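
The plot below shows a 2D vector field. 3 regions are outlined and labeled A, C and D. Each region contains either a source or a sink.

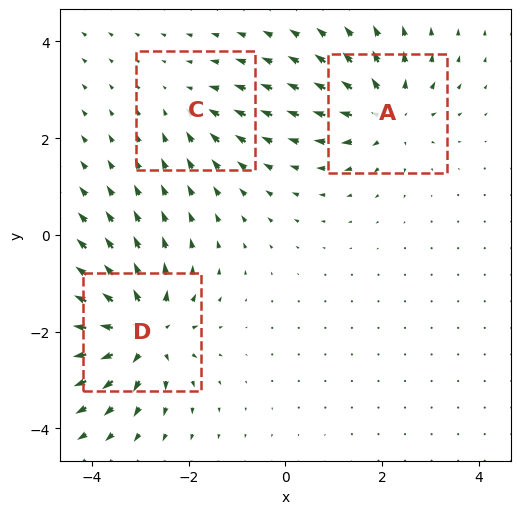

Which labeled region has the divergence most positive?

Divergence at each region's feature centre — A: about +4, C: about -2, D: about +5. Region D is most positive.

D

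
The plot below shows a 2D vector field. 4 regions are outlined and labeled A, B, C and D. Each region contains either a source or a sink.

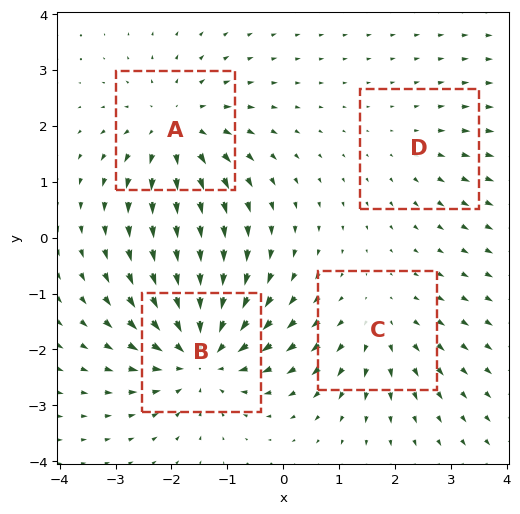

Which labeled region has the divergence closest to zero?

D

Divergence at each region's feature centre — A: about +5, B: about -6, C: about +3, D: about +2. Region D is closest to zero.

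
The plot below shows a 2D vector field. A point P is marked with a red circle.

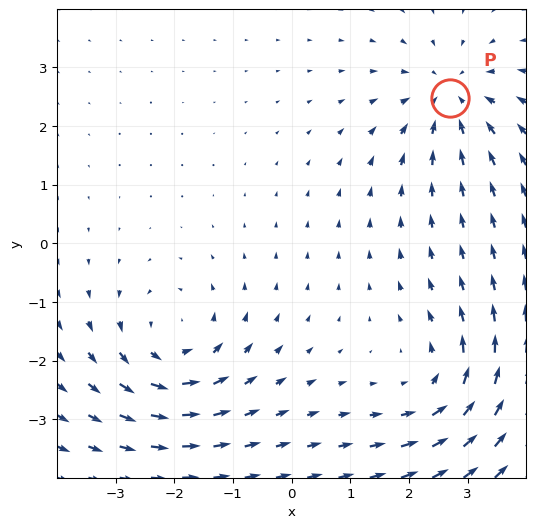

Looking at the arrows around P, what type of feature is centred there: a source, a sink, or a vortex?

At P (2.7, 2.5) the arrows converge inward. Divergence about -5, curl ≈0 — negative divergence with near-zero curl is a sink.

sink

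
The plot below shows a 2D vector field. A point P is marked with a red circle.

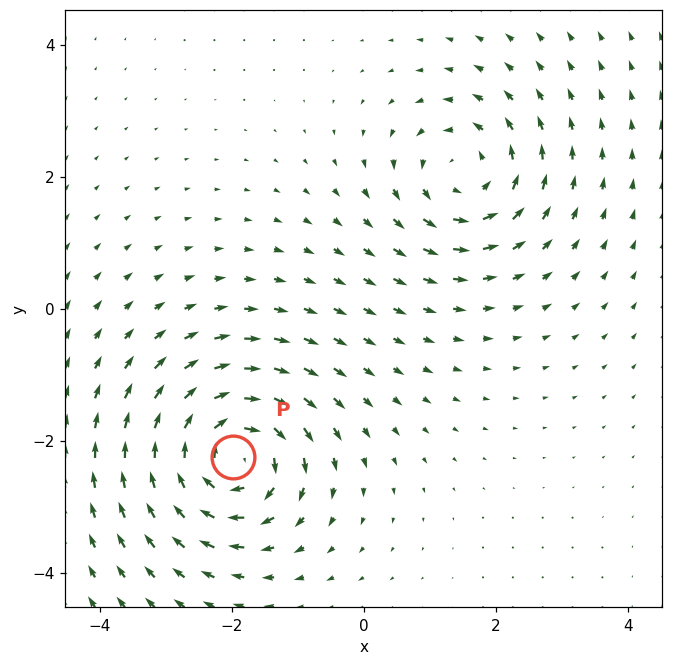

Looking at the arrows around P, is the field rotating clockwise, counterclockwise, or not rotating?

Near P at (-2.0, -2.2) the arrows circulate clockwise. The curl (z-component) there is about -6; negative curl means clockwise rotation.

clockwise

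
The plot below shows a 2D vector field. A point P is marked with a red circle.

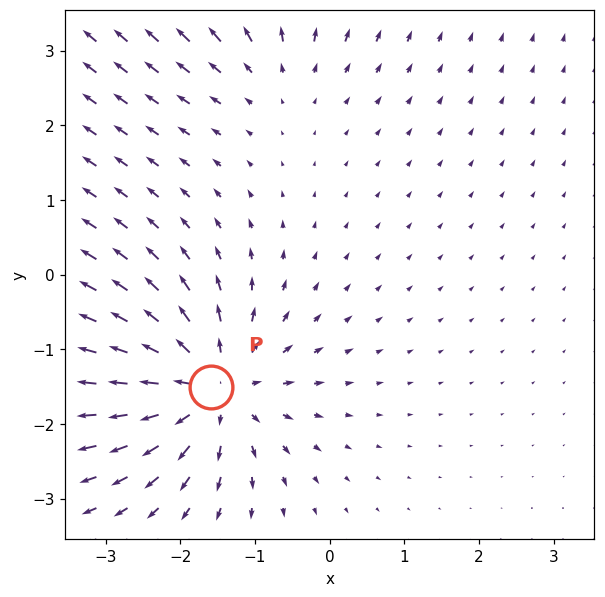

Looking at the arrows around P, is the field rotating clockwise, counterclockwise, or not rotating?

not rotating

Near P at (-1.6, -1.5) the arrows show no circulation. The curl there is ≈0.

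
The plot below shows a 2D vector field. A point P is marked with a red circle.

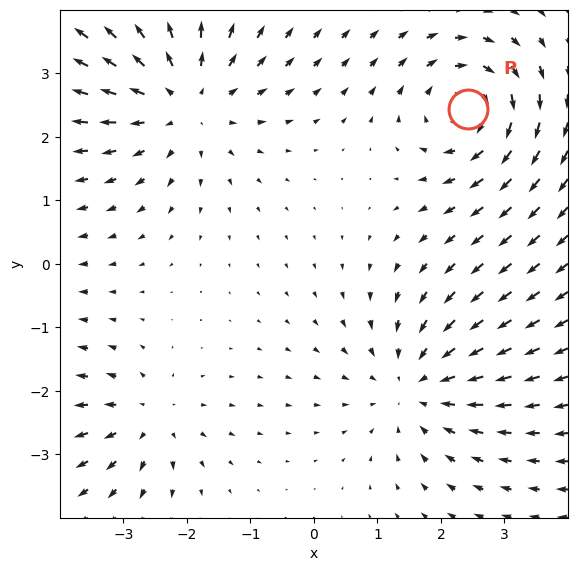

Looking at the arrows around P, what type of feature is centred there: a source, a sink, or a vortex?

At P (2.4, 2.4) the arrows circulate clockwise. Divergence ≈0, curl about -5 — near-zero divergence with nonzero curl is a vortex.

vortex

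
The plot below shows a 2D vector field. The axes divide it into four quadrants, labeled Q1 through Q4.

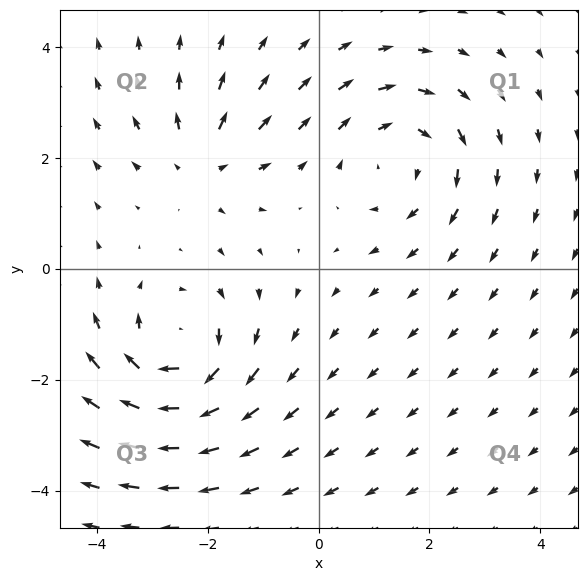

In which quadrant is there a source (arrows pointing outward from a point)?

Q2

The source sits at approximately (-2.1, 1.9), which lies in quadrant Q2. The divergence there is about +3, positive as expected for a source.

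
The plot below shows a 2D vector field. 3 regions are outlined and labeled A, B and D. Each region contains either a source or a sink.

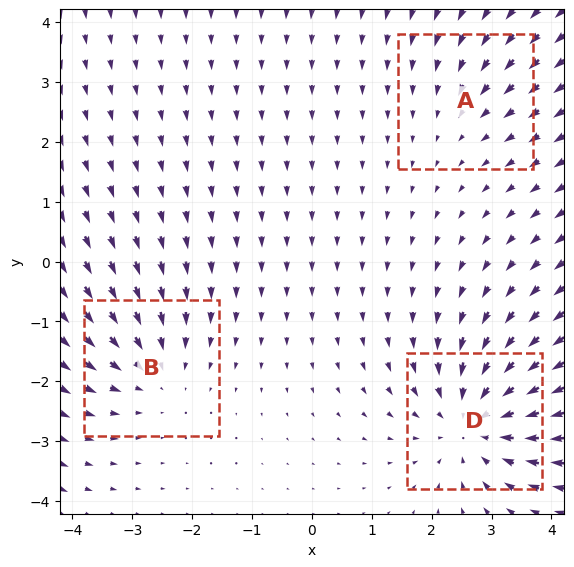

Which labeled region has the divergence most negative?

Divergence at each region's feature centre — A: about -2, B: about -3, D: about -4. Region D is most negative.

D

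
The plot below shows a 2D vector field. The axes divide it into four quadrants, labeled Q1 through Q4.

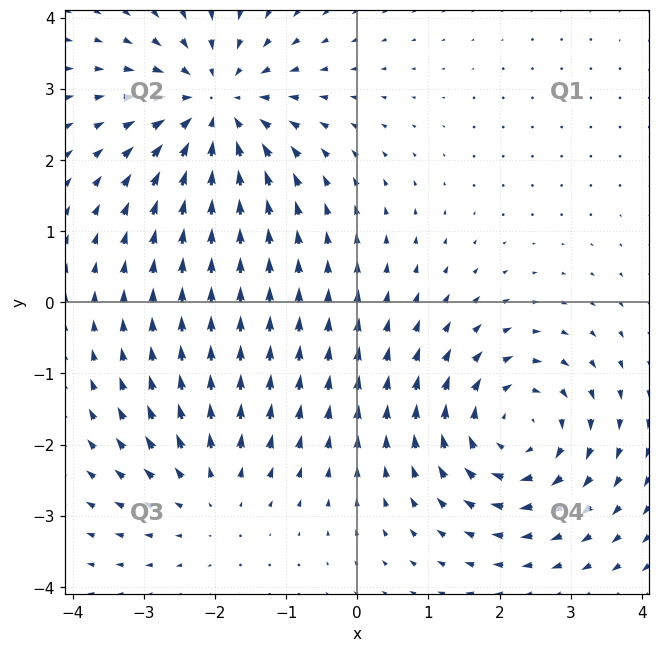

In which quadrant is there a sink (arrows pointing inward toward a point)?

Q2

The sink sits at approximately (-2.0, 2.8), which lies in quadrant Q2. The divergence there is about -5, negative as expected for a sink.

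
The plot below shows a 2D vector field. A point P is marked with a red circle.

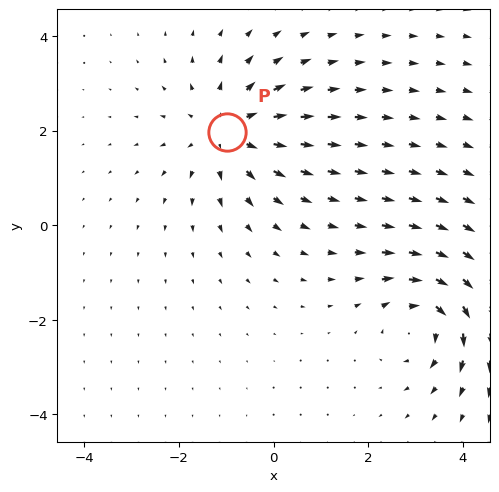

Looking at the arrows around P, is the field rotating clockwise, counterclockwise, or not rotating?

Near P at (-1.0, 2.0) the arrows show no circulation. The curl there is ≈0.

not rotating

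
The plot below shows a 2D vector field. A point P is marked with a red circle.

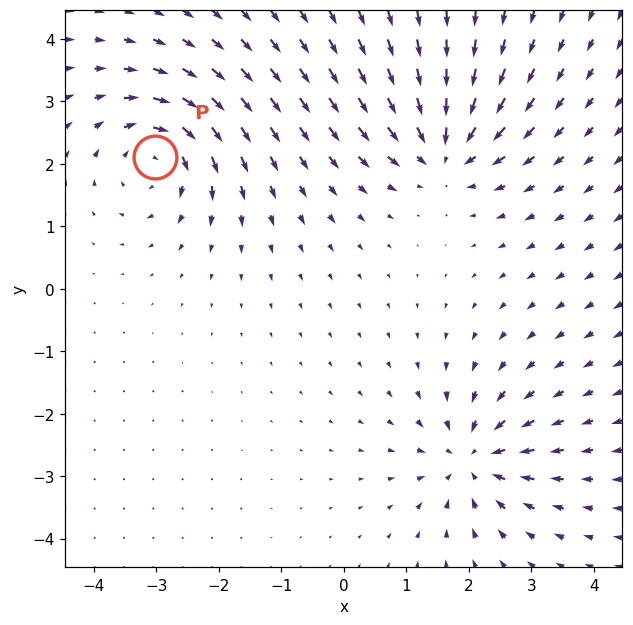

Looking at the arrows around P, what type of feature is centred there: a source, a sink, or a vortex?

vortex

At P (-3.0, 2.1) the arrows circulate clockwise. Divergence ≈0, curl about -6 — near-zero divergence with nonzero curl is a vortex.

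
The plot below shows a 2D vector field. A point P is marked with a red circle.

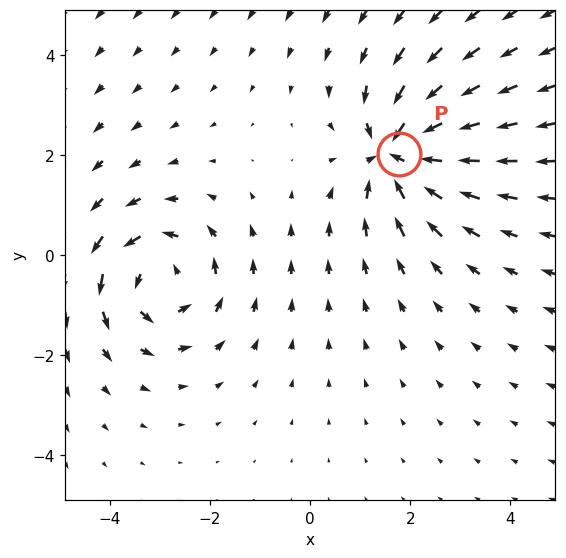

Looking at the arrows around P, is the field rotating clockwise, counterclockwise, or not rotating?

not rotating

Near P at (1.8, 2.0) the arrows show no circulation. The curl there is ≈0.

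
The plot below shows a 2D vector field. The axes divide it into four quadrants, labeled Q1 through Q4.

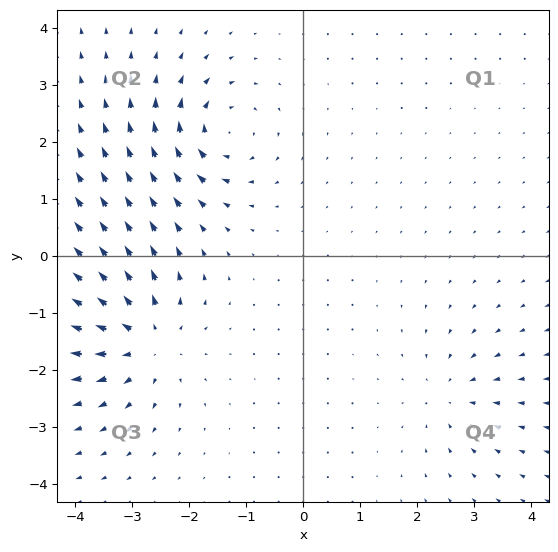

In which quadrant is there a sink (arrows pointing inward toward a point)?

The sink sits at approximately (2.6, -2.5), which lies in quadrant Q4. The divergence there is about -3, negative as expected for a sink.

Q4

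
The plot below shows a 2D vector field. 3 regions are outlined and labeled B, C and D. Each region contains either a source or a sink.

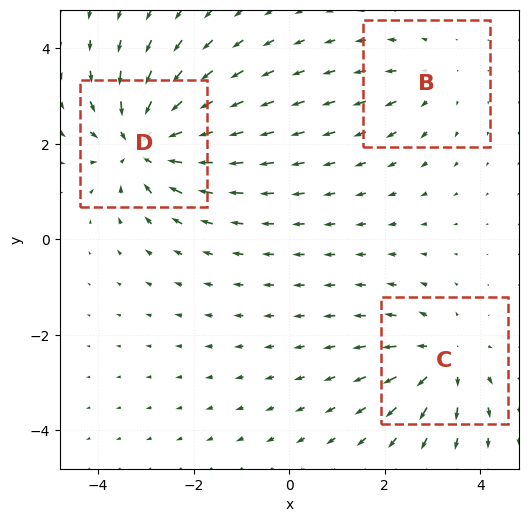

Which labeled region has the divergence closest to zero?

B

Divergence at each region's feature centre — B: about +2, C: about +3, D: about -5. Region B is closest to zero.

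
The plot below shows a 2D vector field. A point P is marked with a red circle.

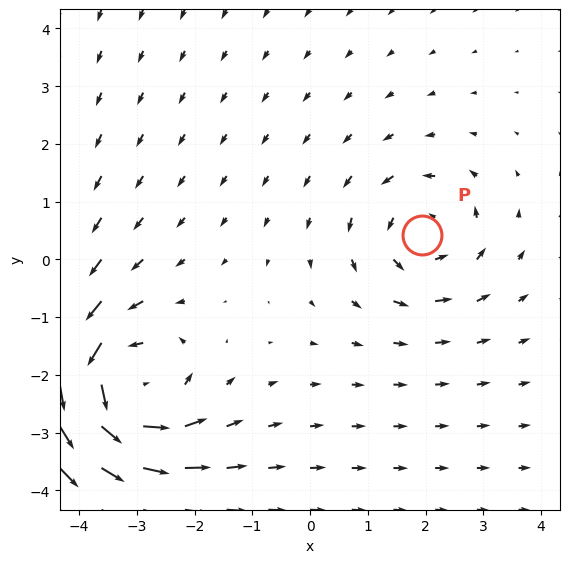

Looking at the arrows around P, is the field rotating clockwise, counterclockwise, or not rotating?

Near P at (1.9, 0.4) the arrows circulate counterclockwise. The curl (z-component) there is about +3; positive curl means counterclockwise rotation.

counterclockwise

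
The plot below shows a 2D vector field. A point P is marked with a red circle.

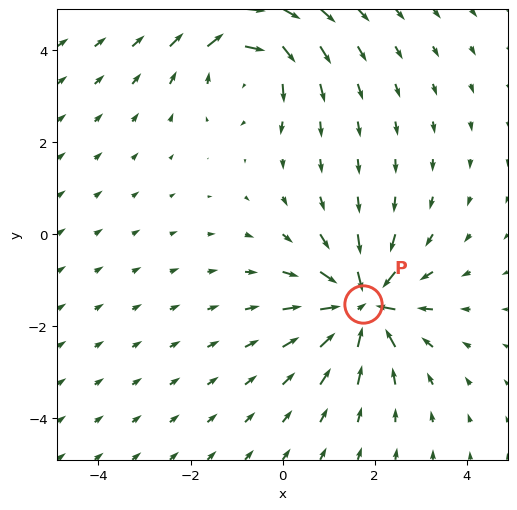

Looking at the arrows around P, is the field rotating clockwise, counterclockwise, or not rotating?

not rotating

Near P at (1.8, -1.5) the arrows show no circulation. The curl there is ≈0.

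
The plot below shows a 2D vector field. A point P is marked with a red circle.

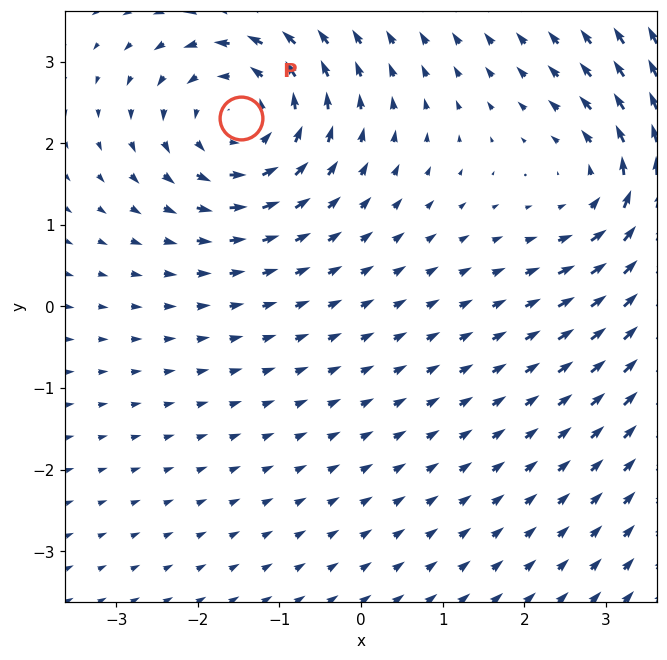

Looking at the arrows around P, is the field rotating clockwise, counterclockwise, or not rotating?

Near P at (-1.5, 2.3) the arrows circulate counterclockwise. The curl (z-component) there is about +3; positive curl means counterclockwise rotation.

counterclockwise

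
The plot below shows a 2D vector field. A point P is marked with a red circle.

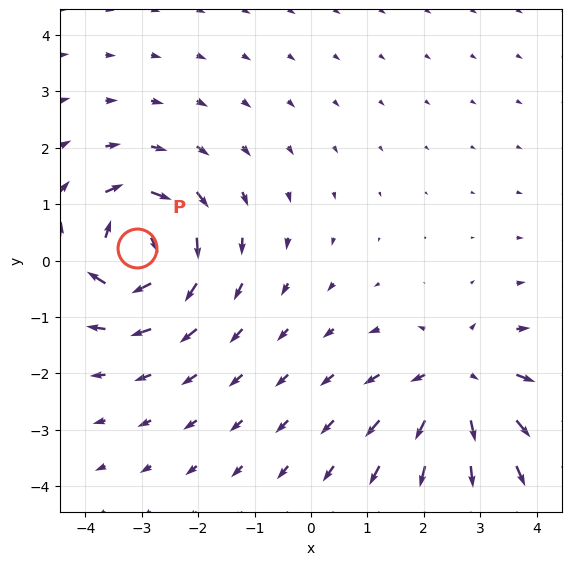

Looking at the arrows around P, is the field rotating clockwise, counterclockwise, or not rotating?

clockwise

Near P at (-3.1, 0.2) the arrows circulate clockwise. The curl (z-component) there is about -6; negative curl means clockwise rotation.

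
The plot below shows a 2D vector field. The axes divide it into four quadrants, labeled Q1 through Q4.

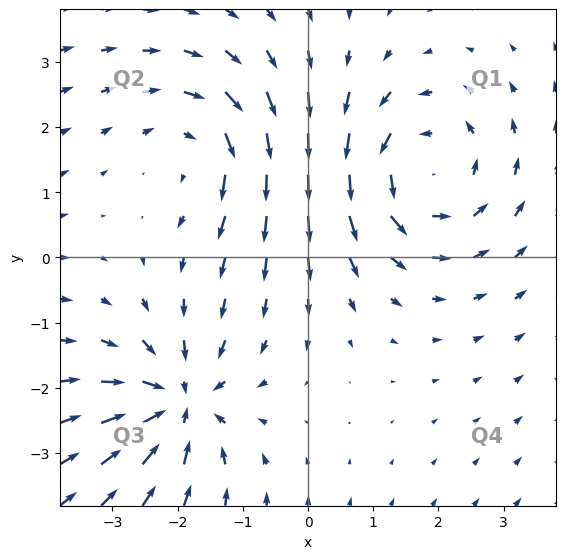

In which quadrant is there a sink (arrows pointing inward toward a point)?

Q3

The sink sits at approximately (-2.0, -2.2), which lies in quadrant Q3. The divergence there is about -4, negative as expected for a sink.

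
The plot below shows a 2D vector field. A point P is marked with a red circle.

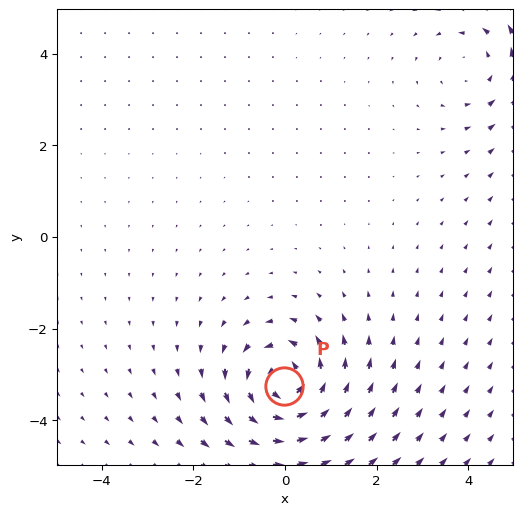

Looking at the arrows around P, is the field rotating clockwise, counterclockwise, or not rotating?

counterclockwise

Near P at (-0.0, -3.3) the arrows circulate counterclockwise. The curl (z-component) there is about +6; positive curl means counterclockwise rotation.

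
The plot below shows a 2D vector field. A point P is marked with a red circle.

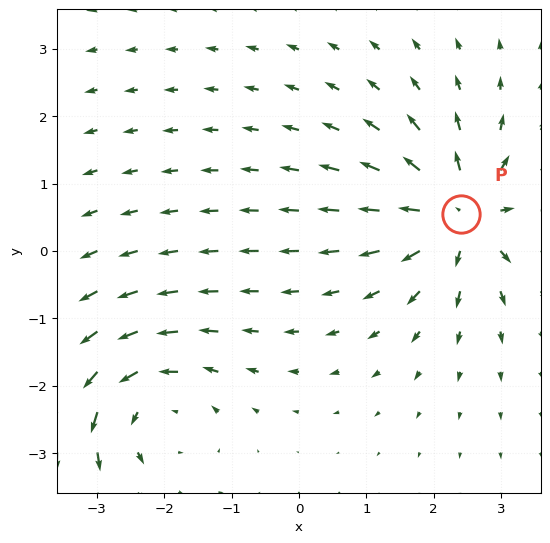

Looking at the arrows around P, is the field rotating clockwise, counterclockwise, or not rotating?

Near P at (2.4, 0.5) the arrows show no circulation. The curl there is ≈0.

not rotating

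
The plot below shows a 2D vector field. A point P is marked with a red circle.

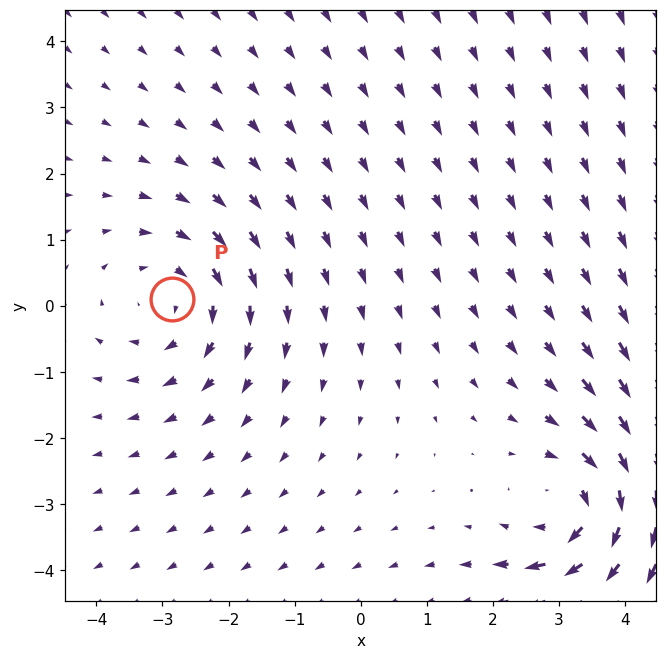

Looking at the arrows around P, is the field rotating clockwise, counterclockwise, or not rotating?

Near P at (-2.9, 0.1) the arrows circulate clockwise. The curl (z-component) there is about -3; negative curl means clockwise rotation.

clockwise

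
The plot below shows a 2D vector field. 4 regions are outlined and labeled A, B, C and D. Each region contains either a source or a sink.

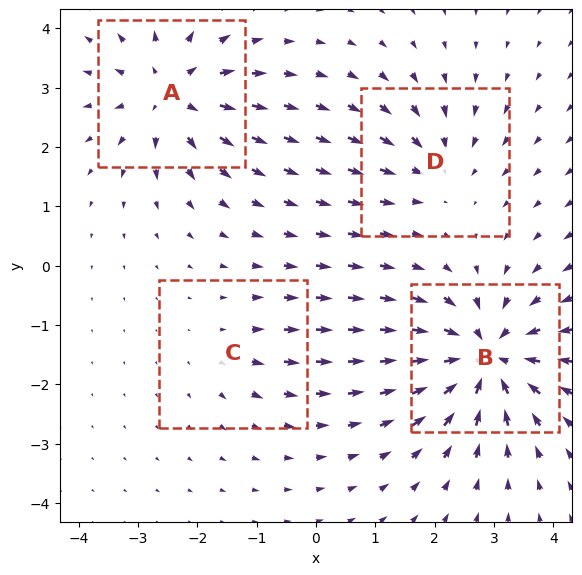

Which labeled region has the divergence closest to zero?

C

Divergence at each region's feature centre — A: about +6, B: about -8, C: about +2, D: about -4. Region C is closest to zero.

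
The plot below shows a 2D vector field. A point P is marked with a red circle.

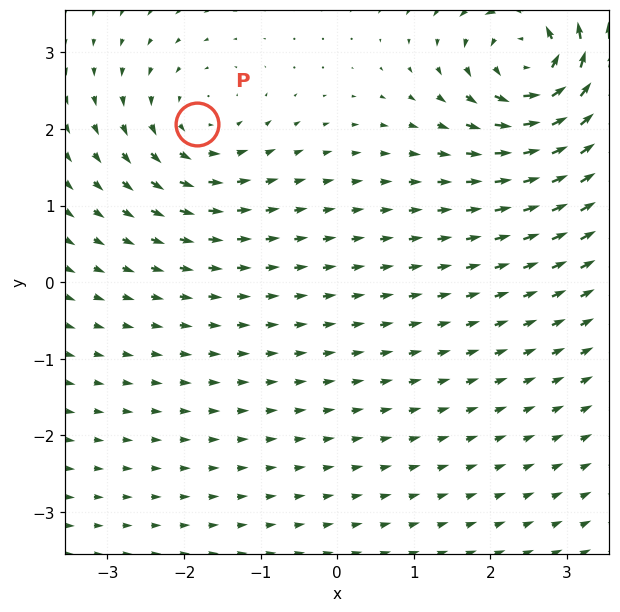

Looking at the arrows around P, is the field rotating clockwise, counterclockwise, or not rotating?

Near P at (-1.8, 2.1) the arrows circulate counterclockwise. The curl (z-component) there is about +3; positive curl means counterclockwise rotation.

counterclockwise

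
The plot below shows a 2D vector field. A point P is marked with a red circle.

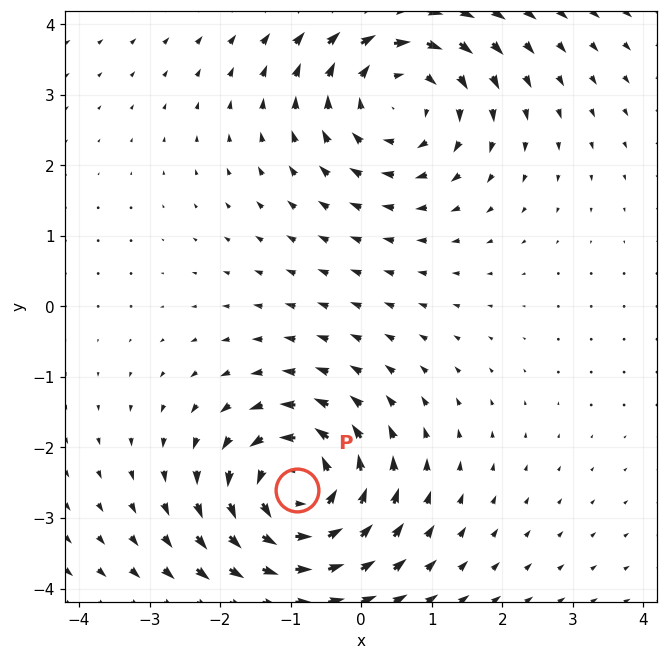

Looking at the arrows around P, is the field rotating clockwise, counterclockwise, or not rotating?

counterclockwise

Near P at (-0.9, -2.6) the arrows circulate counterclockwise. The curl (z-component) there is about +6; positive curl means counterclockwise rotation.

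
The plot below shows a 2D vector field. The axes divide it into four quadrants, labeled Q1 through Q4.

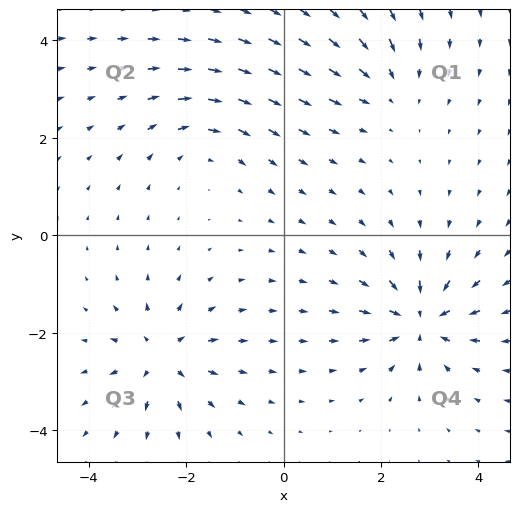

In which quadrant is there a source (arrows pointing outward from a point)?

The source sits at approximately (-2.5, -2.5), which lies in quadrant Q3. The divergence there is about +5, positive as expected for a source.

Q3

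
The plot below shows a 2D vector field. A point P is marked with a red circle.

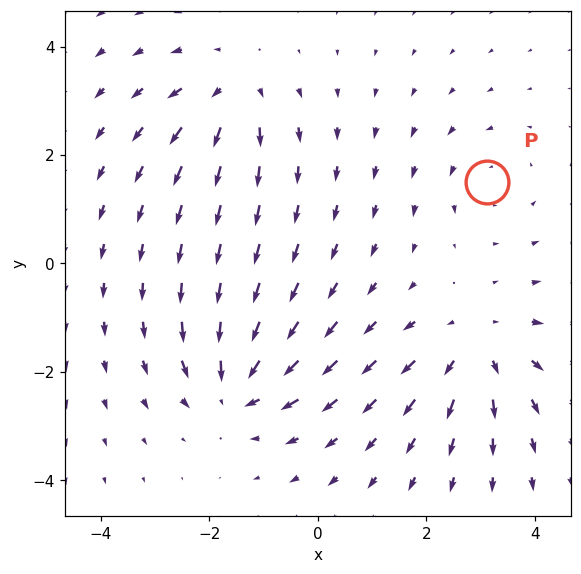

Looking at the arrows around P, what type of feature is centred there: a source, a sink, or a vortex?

At P (3.1, 1.5) the arrows circulate counterclockwise. Divergence ≈0, curl about +3 — near-zero divergence with nonzero curl is a vortex.

vortex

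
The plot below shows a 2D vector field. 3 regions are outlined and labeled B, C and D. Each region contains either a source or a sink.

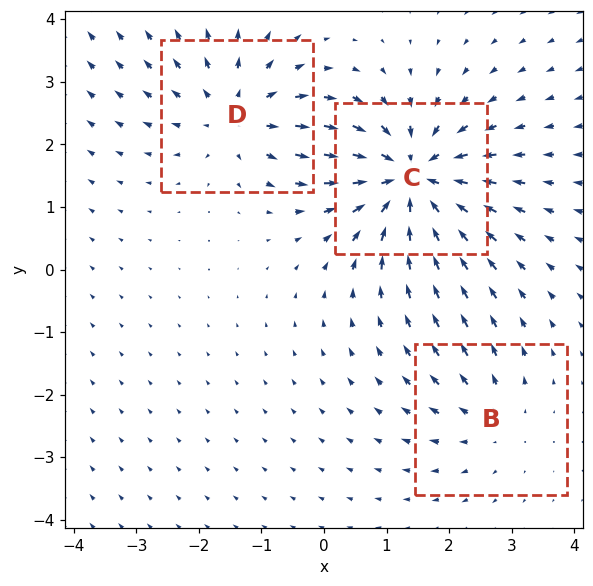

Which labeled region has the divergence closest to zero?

Divergence at each region's feature centre — B: about +2, C: about -5, D: about +4. Region B is closest to zero.

B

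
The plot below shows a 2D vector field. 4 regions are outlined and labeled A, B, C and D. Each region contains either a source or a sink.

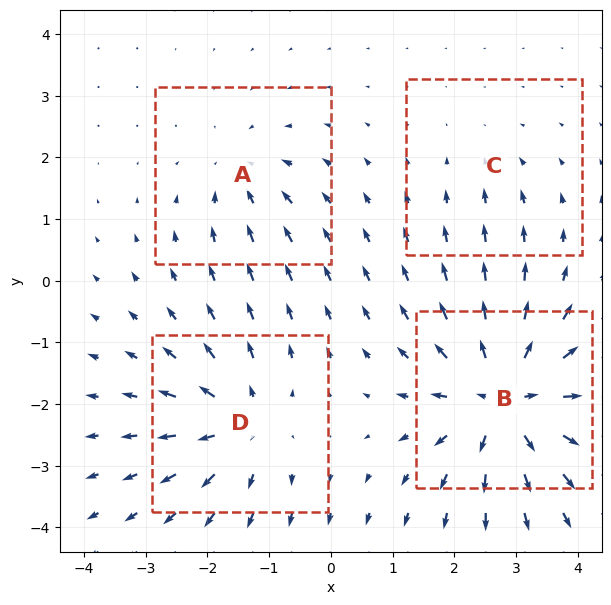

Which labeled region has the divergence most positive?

Divergence at each region's feature centre — A: about -3, B: about +8, C: about -2, D: about +5. Region B is most positive.

B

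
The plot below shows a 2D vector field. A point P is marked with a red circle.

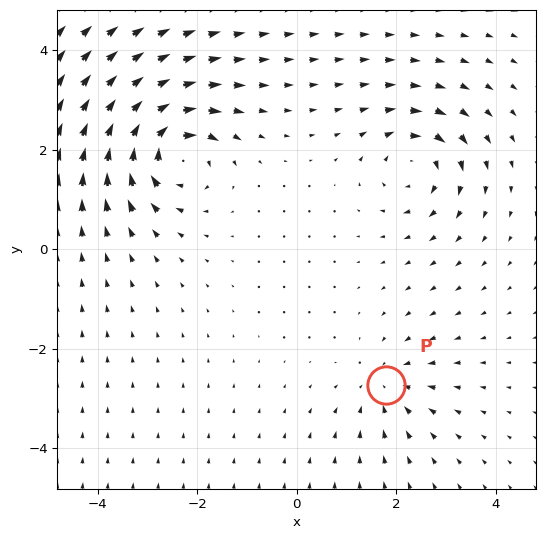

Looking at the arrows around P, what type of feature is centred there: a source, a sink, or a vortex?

At P (1.8, -2.7) the arrows converge inward. Divergence about -3, curl ≈0 — negative divergence with near-zero curl is a sink.

sink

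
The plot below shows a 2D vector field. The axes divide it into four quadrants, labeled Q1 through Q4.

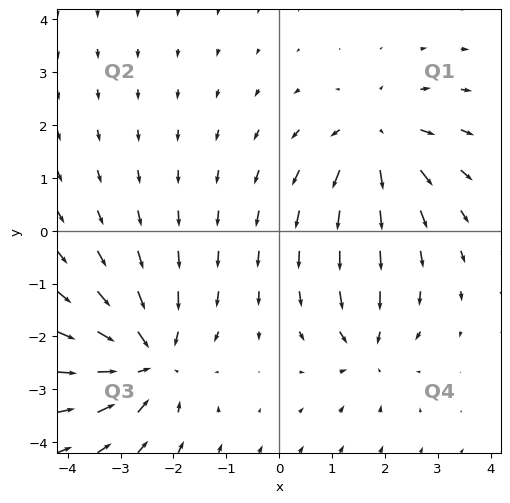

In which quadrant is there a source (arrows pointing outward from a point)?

Q1

The source sits at approximately (1.9, 1.7), which lies in quadrant Q1. The divergence there is about +4, positive as expected for a source.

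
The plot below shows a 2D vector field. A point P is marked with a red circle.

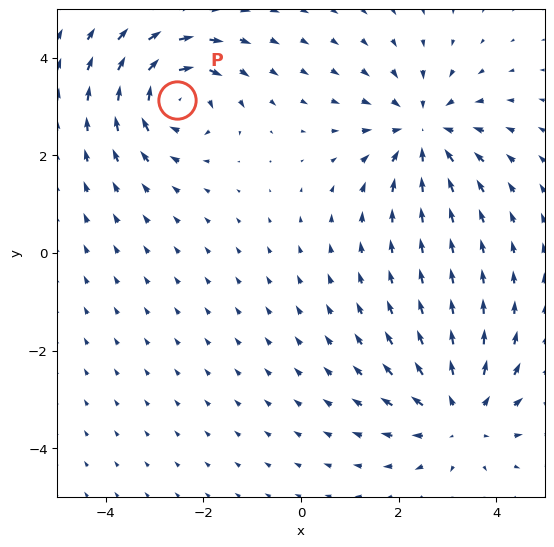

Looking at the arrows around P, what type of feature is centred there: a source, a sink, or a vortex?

At P (-2.5, 3.1) the arrows circulate clockwise. Divergence ≈0, curl about -5 — near-zero divergence with nonzero curl is a vortex.

vortex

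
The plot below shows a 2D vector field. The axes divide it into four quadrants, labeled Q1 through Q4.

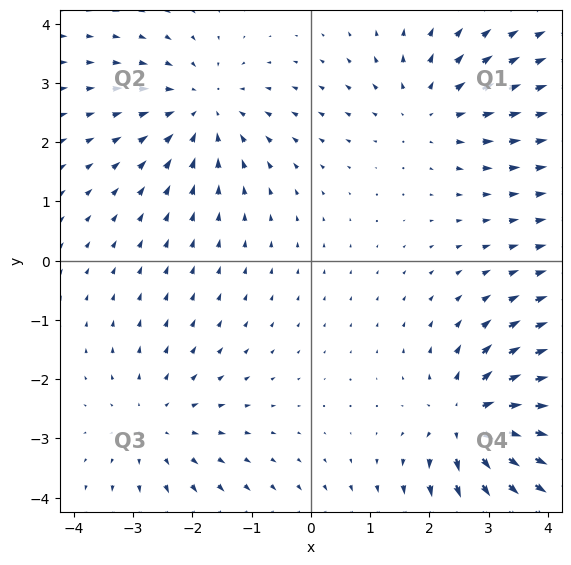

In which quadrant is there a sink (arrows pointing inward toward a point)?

Q2

The sink sits at approximately (-1.8, 2.6), which lies in quadrant Q2. The divergence there is about -3, negative as expected for a sink.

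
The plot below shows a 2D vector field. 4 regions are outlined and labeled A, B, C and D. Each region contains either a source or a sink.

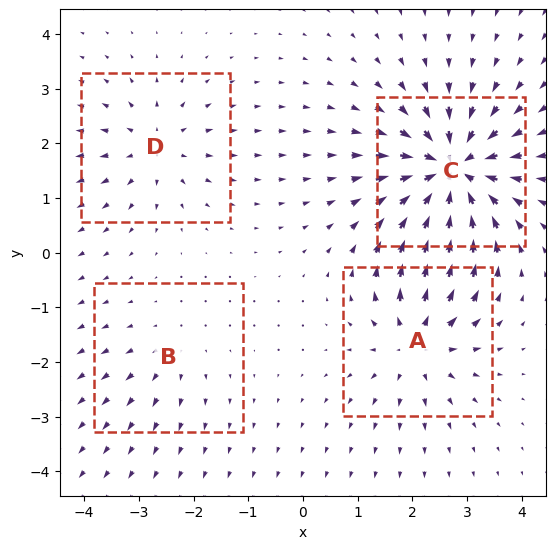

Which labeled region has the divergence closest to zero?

Divergence at each region's feature centre — A: about +6, B: about +3, C: about -9, D: about +4. Region B is closest to zero.

B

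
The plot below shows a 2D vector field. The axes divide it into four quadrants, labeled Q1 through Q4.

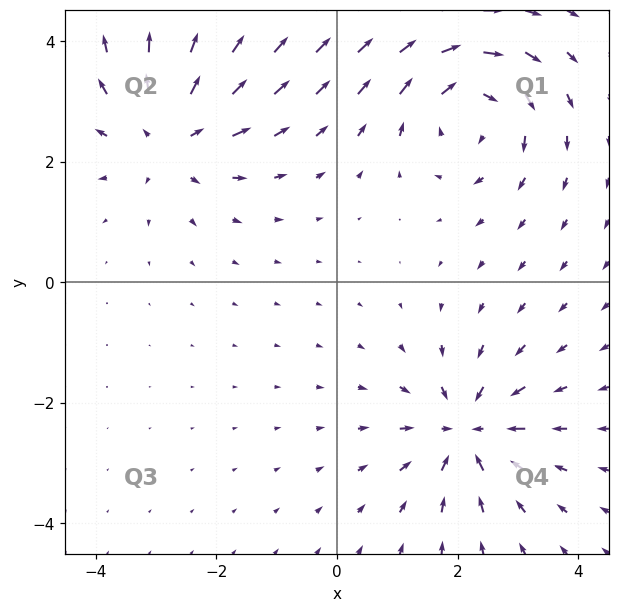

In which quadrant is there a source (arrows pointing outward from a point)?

The source sits at approximately (-2.8, 2.4), which lies in quadrant Q2. The divergence there is about +4, positive as expected for a source.

Q2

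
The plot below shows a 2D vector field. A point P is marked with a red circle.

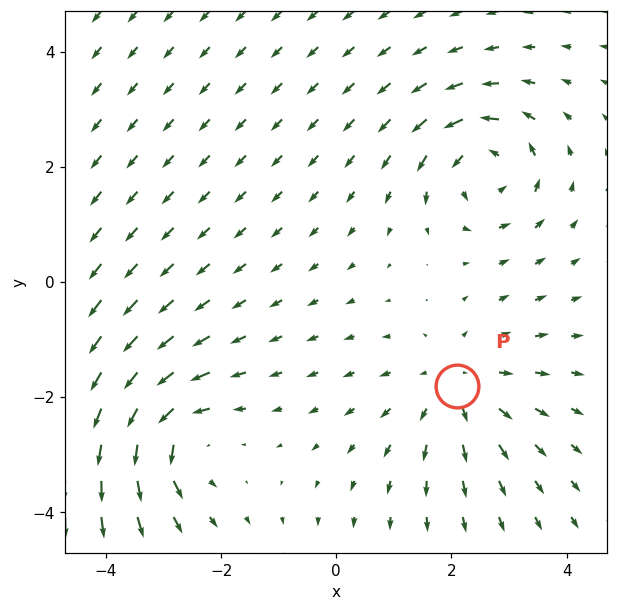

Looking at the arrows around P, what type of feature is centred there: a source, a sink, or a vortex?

source

At P (2.1, -1.8) the arrows spread outward. Divergence about +2, curl ≈0 — positive divergence with near-zero curl is a source.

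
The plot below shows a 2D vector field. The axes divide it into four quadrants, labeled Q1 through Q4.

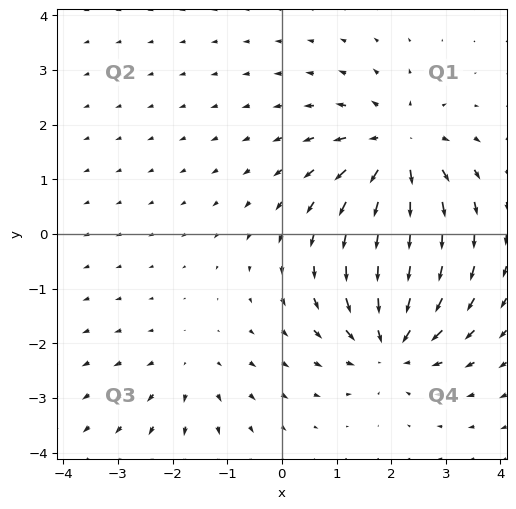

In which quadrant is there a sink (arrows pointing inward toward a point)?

Q4

The sink sits at approximately (2.0, -2.0), which lies in quadrant Q4. The divergence there is about -5, negative as expected for a sink.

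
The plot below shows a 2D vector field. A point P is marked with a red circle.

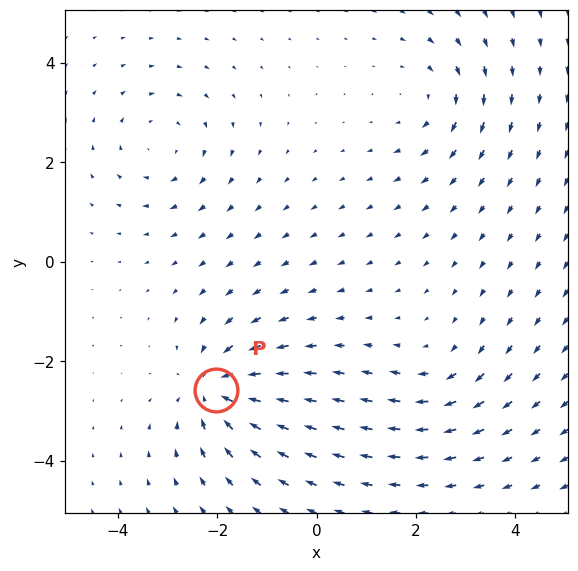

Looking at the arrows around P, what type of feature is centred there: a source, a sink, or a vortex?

At P (-2.0, -2.6) the arrows converge inward. Divergence about -5, curl ≈0 — negative divergence with near-zero curl is a sink.

sink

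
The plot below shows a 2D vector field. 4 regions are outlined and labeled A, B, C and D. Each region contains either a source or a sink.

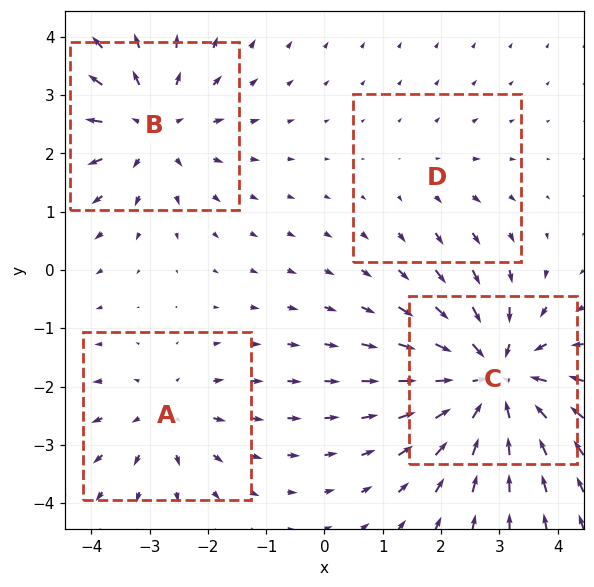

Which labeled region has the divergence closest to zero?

D

Divergence at each region's feature centre — A: about +3, B: about +4, C: about -6, D: about +2. Region D is closest to zero.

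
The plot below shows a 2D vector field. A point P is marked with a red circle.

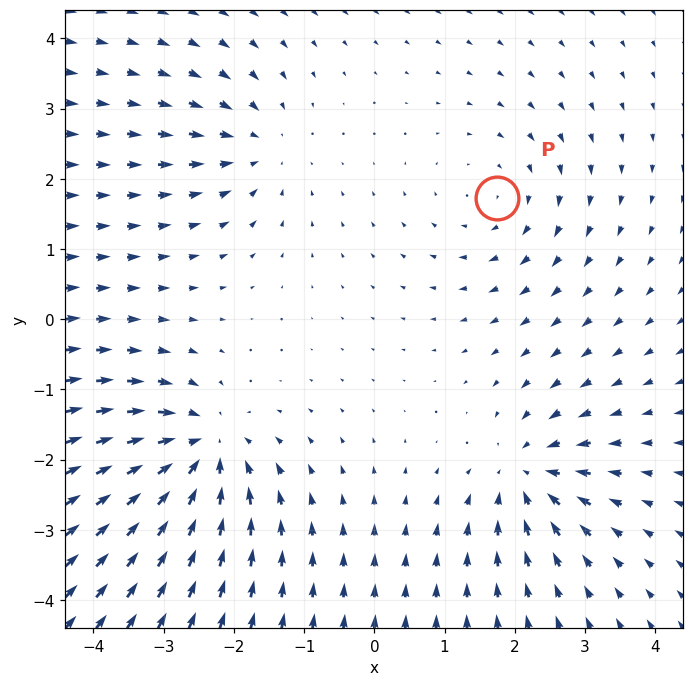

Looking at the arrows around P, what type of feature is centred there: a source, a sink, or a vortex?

At P (1.7, 1.7) the arrows circulate clockwise. Divergence ≈0, curl about -3 — near-zero divergence with nonzero curl is a vortex.

vortex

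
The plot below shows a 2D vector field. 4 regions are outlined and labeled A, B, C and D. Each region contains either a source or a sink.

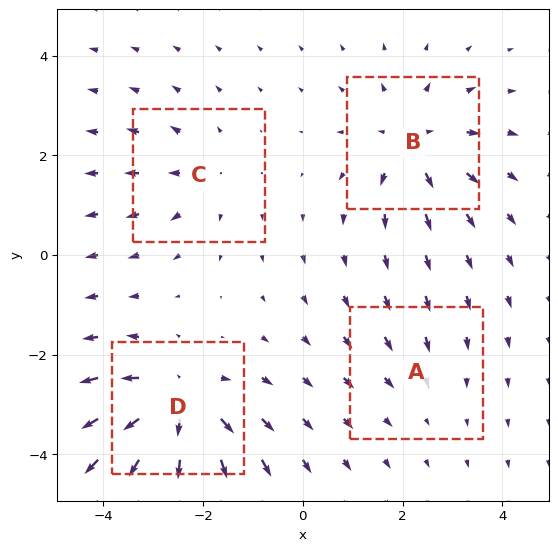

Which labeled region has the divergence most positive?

Divergence at each region's feature centre — A: about -2, B: about +5, C: about +3, D: about +7. Region D is most positive.

D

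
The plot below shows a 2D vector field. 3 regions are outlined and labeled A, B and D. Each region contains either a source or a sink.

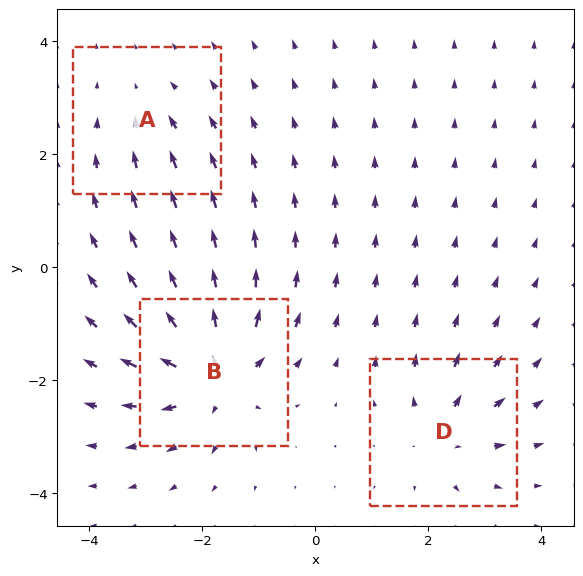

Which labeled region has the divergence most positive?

B

Divergence at each region's feature centre — A: about -2, B: about +6, D: about +4. Region B is most positive.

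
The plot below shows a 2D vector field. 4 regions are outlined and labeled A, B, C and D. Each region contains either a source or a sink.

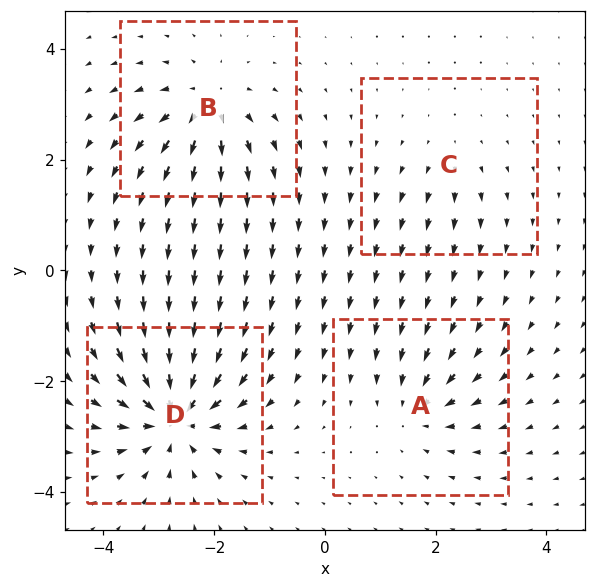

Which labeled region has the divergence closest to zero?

C

Divergence at each region's feature centre — A: about -4, B: about +6, C: about +2, D: about -9. Region C is closest to zero.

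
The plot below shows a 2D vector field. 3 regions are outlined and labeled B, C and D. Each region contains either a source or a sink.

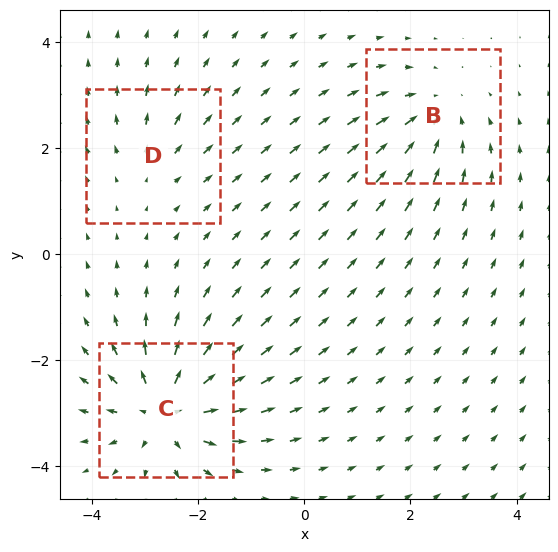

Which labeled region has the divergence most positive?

Divergence at each region's feature centre — B: about -4, C: about +6, D: about +2. Region C is most positive.

C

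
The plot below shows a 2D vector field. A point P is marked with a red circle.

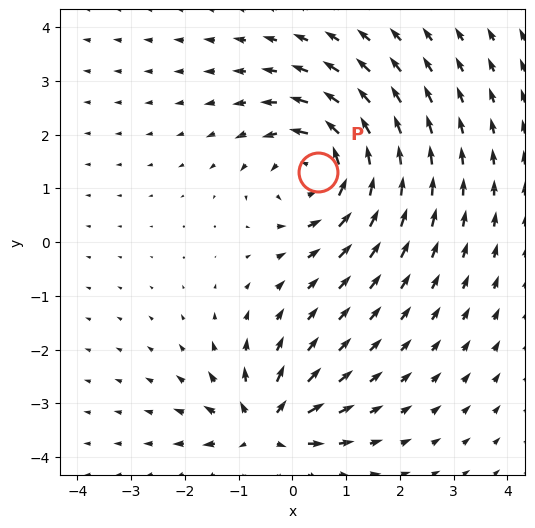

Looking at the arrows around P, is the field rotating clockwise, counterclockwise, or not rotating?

Near P at (0.5, 1.3) the arrows circulate counterclockwise. The curl (z-component) there is about +4; positive curl means counterclockwise rotation.

counterclockwise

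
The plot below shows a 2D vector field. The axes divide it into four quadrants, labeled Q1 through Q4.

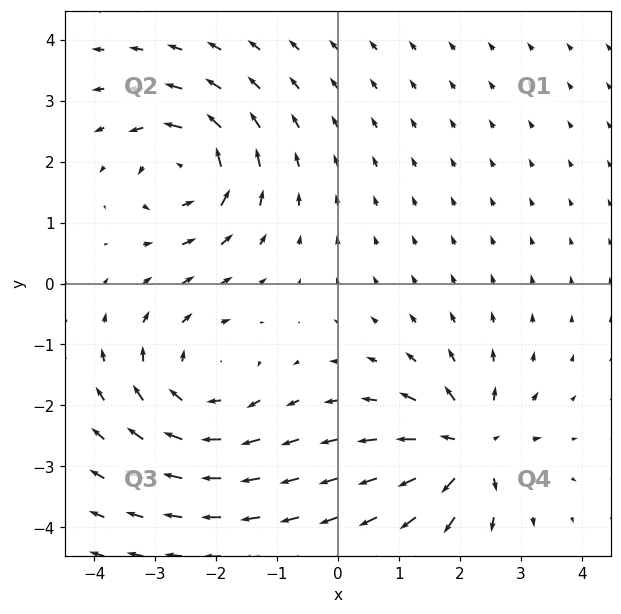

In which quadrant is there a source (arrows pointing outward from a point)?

Q4

The source sits at approximately (2.2, -2.7), which lies in quadrant Q4. The divergence there is about +6, positive as expected for a source.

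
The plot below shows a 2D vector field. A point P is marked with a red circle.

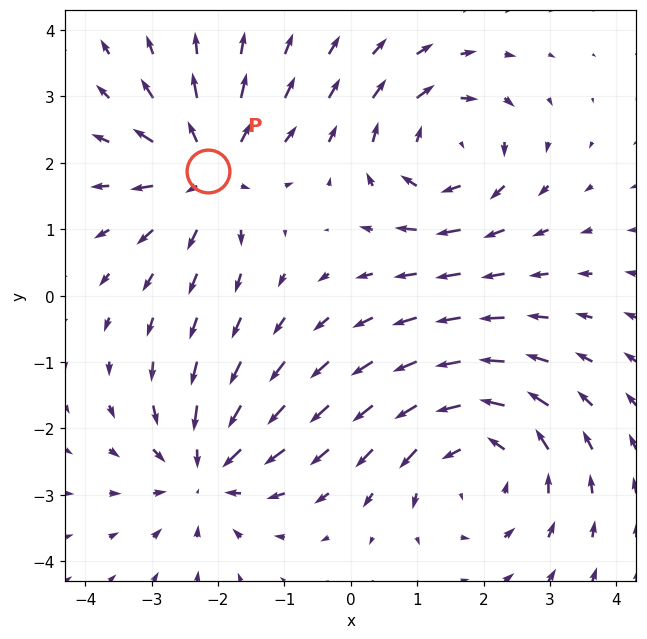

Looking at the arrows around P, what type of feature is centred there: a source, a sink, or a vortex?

At P (-2.2, 1.9) the arrows spread outward. Divergence about +5, curl ≈0 — positive divergence with near-zero curl is a source.

source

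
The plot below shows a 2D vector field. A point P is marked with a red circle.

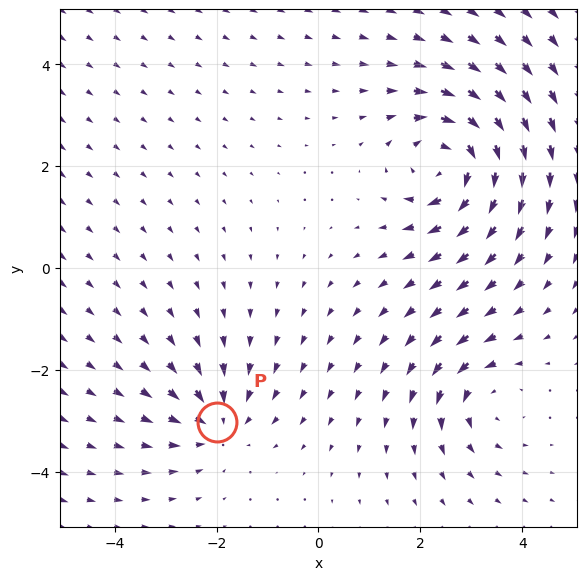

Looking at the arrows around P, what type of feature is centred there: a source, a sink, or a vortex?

sink

At P (-2.0, -3.0) the arrows converge inward. Divergence about -3, curl ≈0 — negative divergence with near-zero curl is a sink.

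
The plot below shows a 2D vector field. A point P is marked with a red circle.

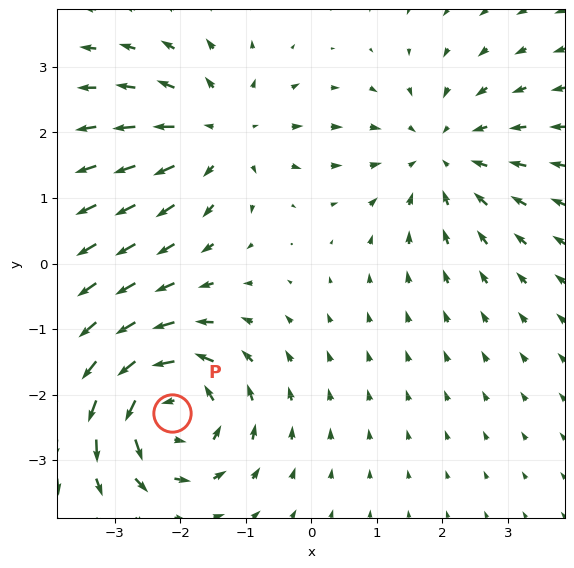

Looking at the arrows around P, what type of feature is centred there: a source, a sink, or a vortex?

At P (-2.1, -2.3) the arrows circulate counterclockwise. Divergence ≈0, curl about +6 — near-zero divergence with nonzero curl is a vortex.

vortex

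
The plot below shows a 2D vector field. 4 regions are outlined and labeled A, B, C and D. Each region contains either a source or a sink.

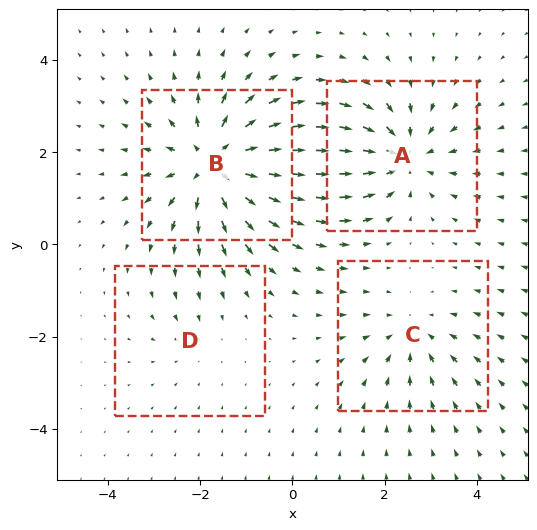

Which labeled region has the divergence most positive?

B

Divergence at each region's feature centre — A: about -5, B: about +6, C: about -3, D: about -2. Region B is most positive.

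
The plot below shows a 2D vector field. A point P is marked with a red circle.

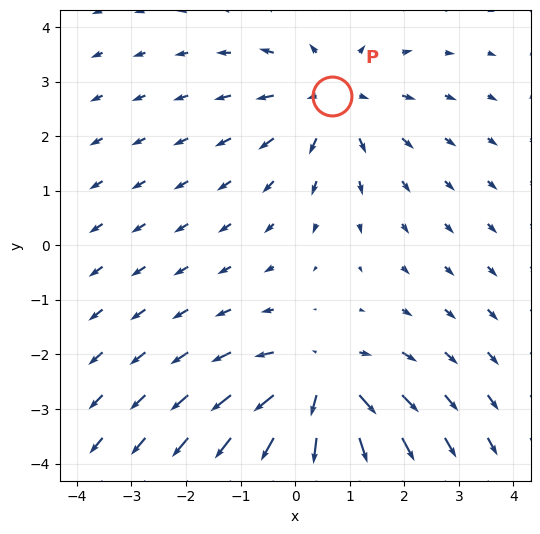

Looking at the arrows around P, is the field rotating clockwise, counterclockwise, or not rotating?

not rotating

Near P at (0.7, 2.7) the arrows show no circulation. The curl there is ≈0.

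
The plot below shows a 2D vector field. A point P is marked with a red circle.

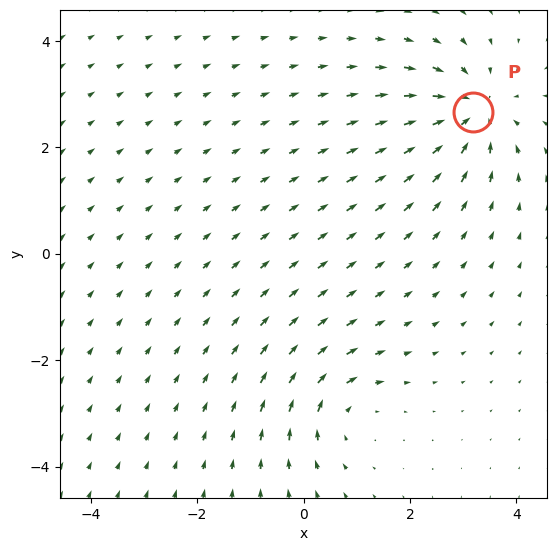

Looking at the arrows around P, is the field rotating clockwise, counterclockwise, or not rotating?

not rotating

Near P at (3.2, 2.7) the arrows show no circulation. The curl there is ≈0.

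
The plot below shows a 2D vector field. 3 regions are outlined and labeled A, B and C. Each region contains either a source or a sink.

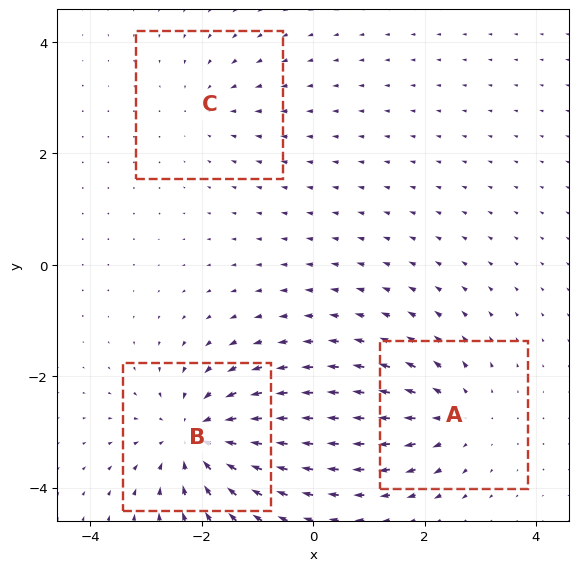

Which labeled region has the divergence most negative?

B

Divergence at each region's feature centre — A: about +3, B: about -5, C: about -2. Region B is most negative.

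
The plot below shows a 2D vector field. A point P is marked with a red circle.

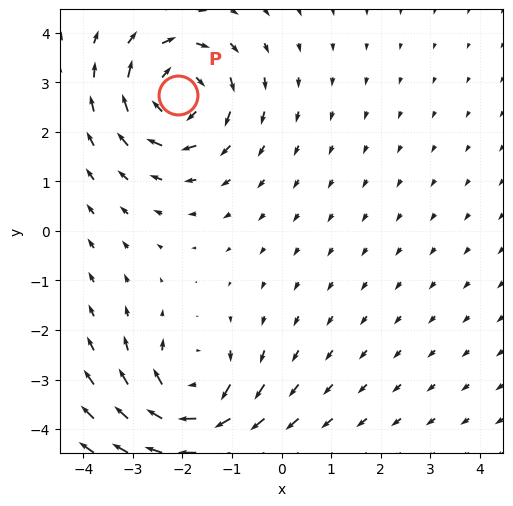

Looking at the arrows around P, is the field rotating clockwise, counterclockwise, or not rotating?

Near P at (-2.1, 2.7) the arrows circulate clockwise. The curl (z-component) there is about -5; negative curl means clockwise rotation.

clockwise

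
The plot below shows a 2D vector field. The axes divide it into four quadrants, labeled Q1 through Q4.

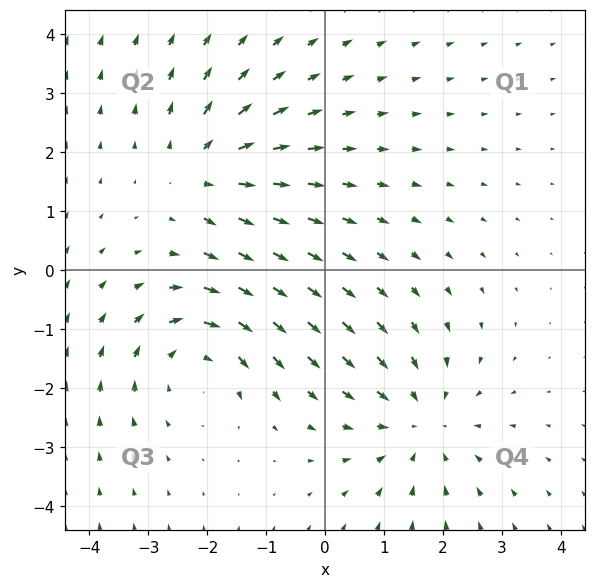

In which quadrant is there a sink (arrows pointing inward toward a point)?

The sink sits at approximately (1.6, -2.6), which lies in quadrant Q4. The divergence there is about -3, negative as expected for a sink.

Q4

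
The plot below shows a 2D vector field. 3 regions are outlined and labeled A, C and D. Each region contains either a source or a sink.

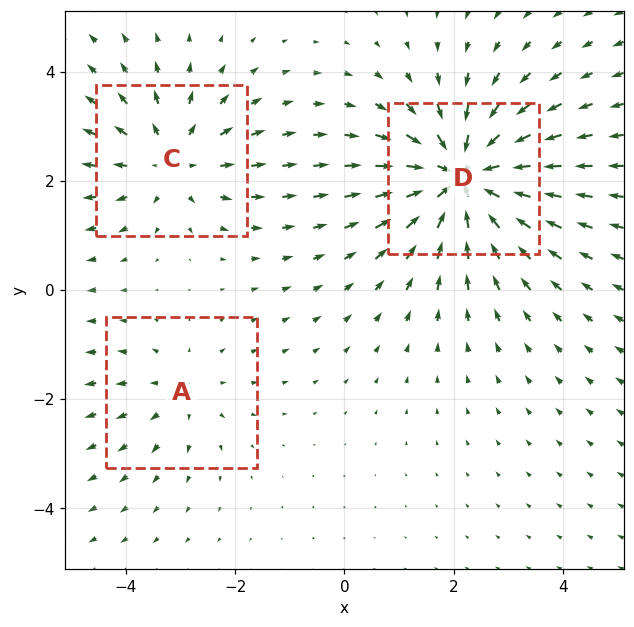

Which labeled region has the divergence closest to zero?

Divergence at each region's feature centre — A: about +2, C: about +3, D: about -5. Region A is closest to zero.

A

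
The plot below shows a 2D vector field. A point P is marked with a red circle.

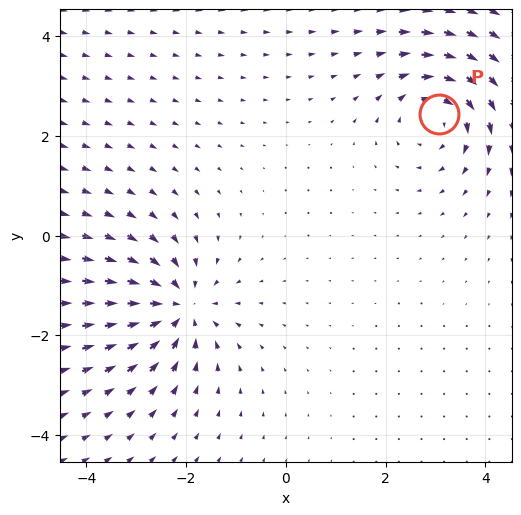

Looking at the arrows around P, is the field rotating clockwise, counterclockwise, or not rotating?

Near P at (3.1, 2.4) the arrows circulate clockwise. The curl (z-component) there is about -4; negative curl means clockwise rotation.

clockwise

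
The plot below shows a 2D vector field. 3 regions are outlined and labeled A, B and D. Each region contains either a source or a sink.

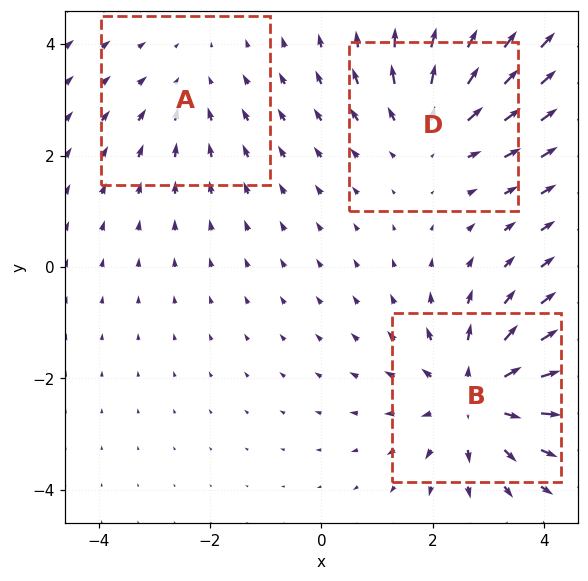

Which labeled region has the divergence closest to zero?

A

Divergence at each region's feature centre — A: about -2, B: about +4, D: about +3. Region A is closest to zero.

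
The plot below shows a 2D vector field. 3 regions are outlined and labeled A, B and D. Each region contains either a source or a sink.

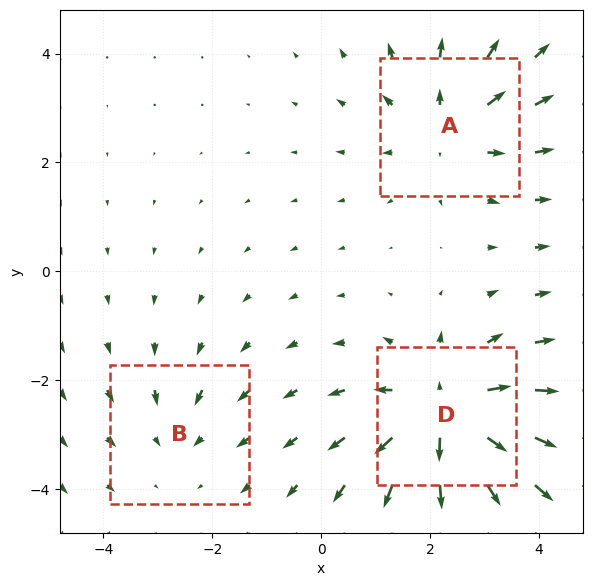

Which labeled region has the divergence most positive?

D

Divergence at each region's feature centre — A: about +3, B: about -2, D: about +5. Region D is most positive.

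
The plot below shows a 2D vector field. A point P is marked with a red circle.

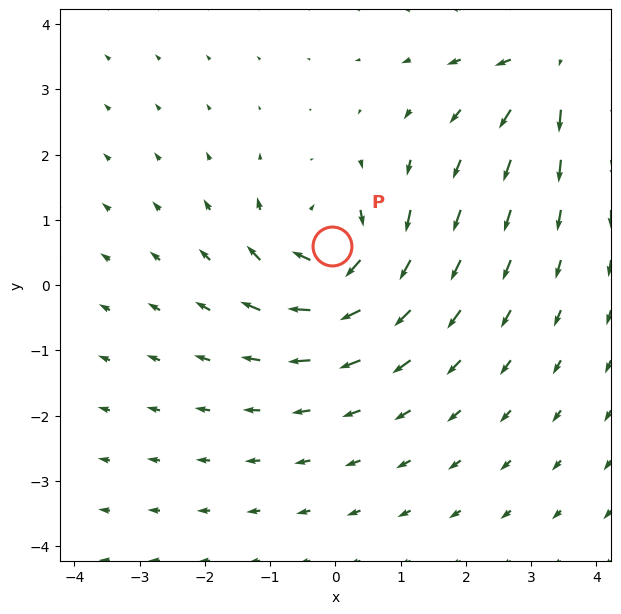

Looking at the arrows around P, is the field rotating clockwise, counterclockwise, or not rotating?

clockwise

Near P at (-0.0, 0.6) the arrows circulate clockwise. The curl (z-component) there is about -4; negative curl means clockwise rotation.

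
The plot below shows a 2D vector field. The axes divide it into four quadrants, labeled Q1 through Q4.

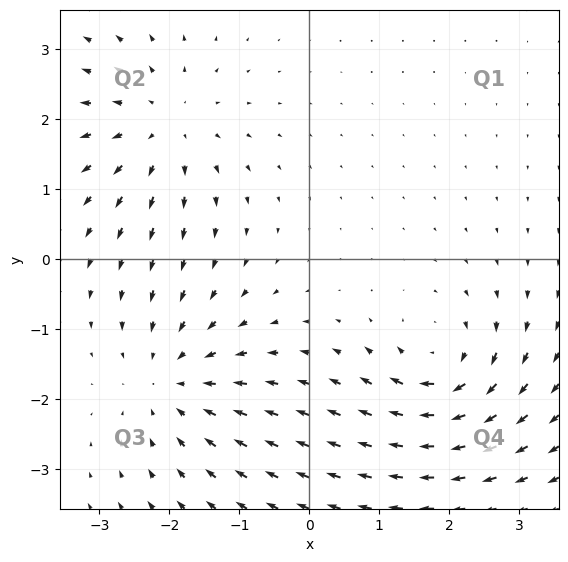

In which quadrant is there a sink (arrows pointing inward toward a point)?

The sink sits at approximately (-2.0, -1.7), which lies in quadrant Q3. The divergence there is about -3, negative as expected for a sink.

Q3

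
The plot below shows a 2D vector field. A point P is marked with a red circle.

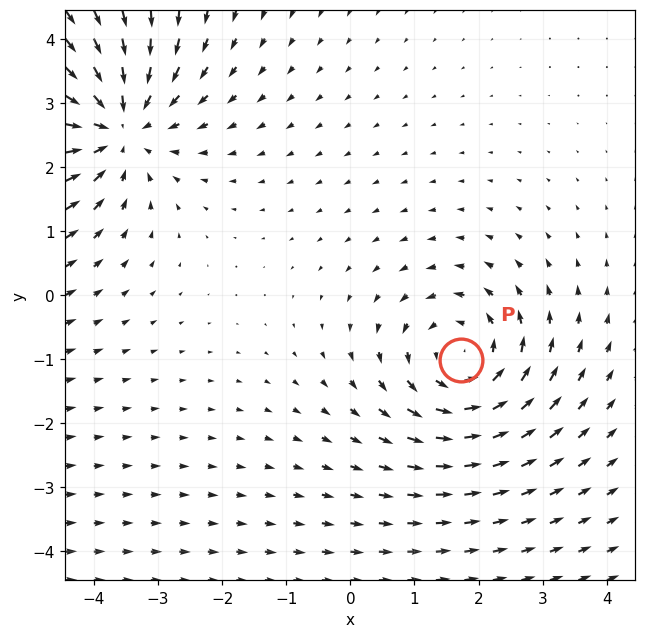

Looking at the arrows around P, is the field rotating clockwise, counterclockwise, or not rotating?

counterclockwise

Near P at (1.7, -1.0) the arrows circulate counterclockwise. The curl (z-component) there is about +4; positive curl means counterclockwise rotation.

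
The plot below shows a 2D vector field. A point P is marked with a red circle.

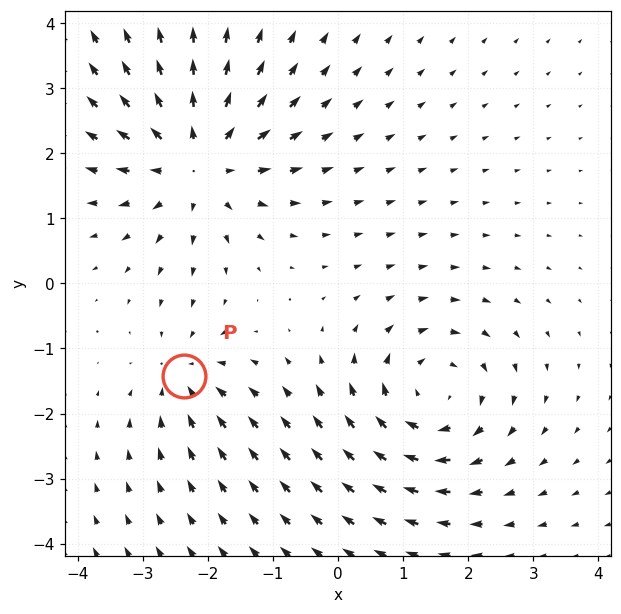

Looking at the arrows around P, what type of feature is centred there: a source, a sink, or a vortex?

sink

At P (-2.4, -1.4) the arrows converge inward. Divergence about -3, curl ≈0 — negative divergence with near-zero curl is a sink.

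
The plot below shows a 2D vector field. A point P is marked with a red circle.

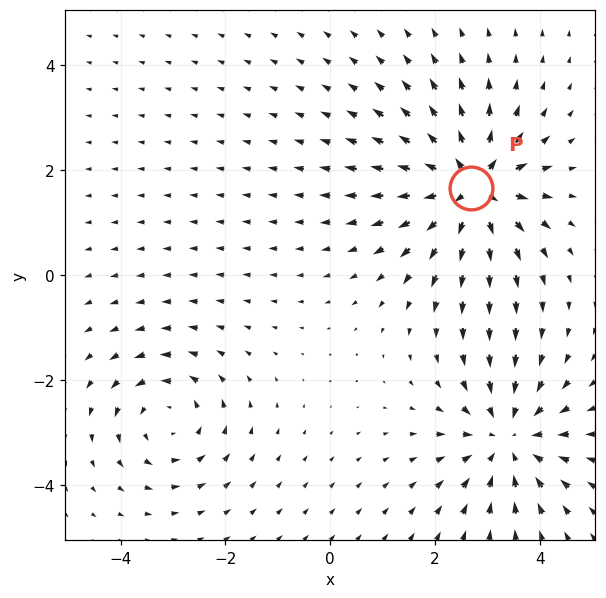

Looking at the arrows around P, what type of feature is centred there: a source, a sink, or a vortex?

source

At P (2.7, 1.7) the arrows spread outward. Divergence about +6, curl ≈0 — positive divergence with near-zero curl is a source.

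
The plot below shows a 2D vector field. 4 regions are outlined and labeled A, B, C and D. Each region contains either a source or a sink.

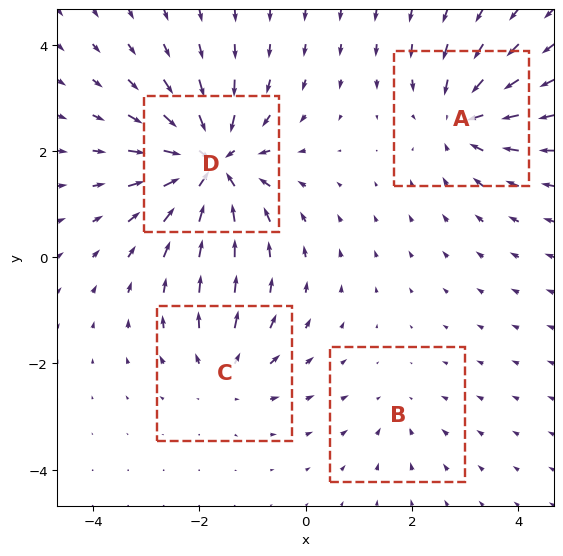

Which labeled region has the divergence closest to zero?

B

Divergence at each region's feature centre — A: about -5, B: about -2, C: about +4, D: about -8. Region B is closest to zero.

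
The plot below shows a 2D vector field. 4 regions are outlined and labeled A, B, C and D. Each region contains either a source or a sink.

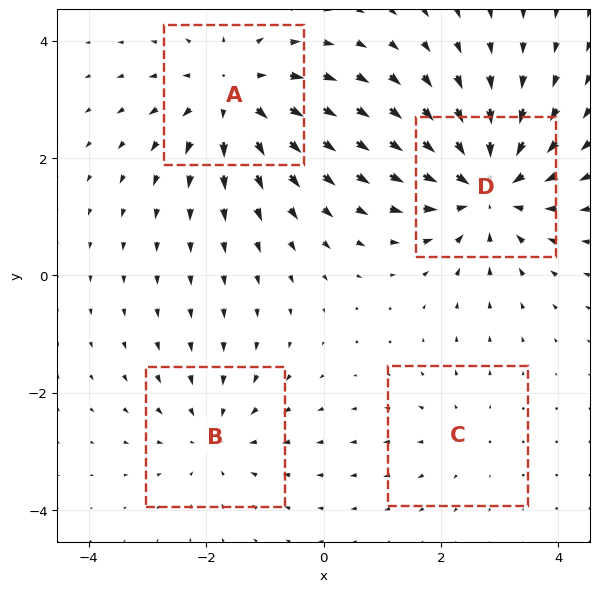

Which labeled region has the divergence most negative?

D

Divergence at each region's feature centre — A: about +5, B: about -3, C: about +2, D: about -6. Region D is most negative.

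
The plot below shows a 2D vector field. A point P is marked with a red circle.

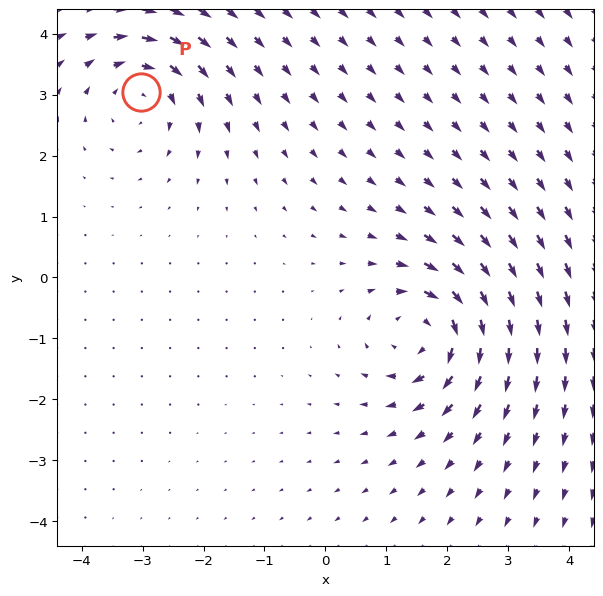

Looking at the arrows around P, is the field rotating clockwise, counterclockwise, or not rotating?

clockwise

Near P at (-3.0, 3.0) the arrows circulate clockwise. The curl (z-component) there is about -3; negative curl means clockwise rotation.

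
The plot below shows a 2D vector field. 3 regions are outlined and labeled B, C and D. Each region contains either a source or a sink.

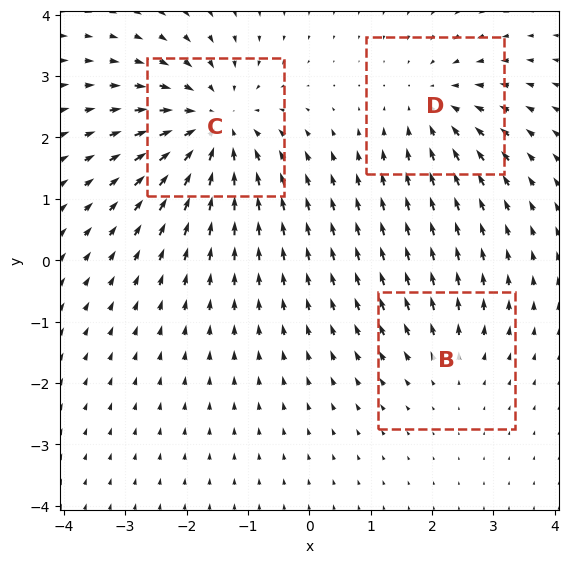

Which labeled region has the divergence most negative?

C

Divergence at each region's feature centre — B: about +2, C: about -4, D: about -3. Region C is most negative.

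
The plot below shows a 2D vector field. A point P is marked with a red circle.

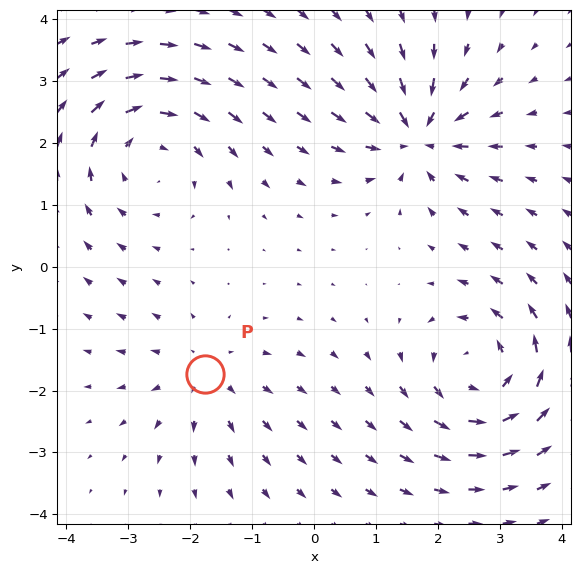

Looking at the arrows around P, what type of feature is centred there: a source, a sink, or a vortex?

source

At P (-1.8, -1.7) the arrows spread outward. Divergence about +3, curl ≈0 — positive divergence with near-zero curl is a source.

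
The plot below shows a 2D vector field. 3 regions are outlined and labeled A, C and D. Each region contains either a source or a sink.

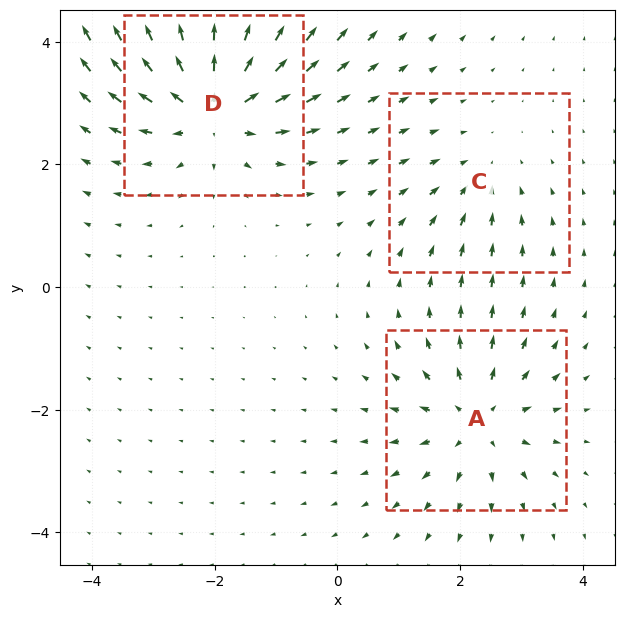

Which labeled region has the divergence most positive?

D

Divergence at each region's feature centre — A: about +4, C: about -2, D: about +5. Region D is most positive.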